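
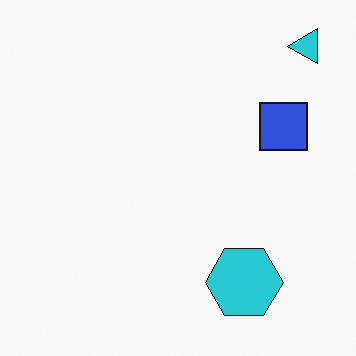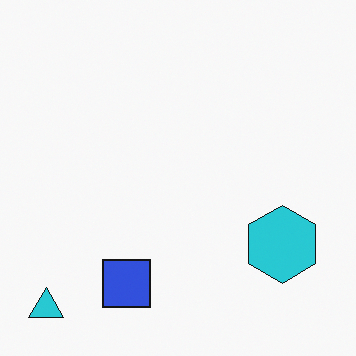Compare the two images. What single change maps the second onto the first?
Transposed (reflected across the top-left ↔ bottom-right diagonal).

Shapes have swapped their row and column positions — what was in the top-right is now in the bottom-left — a diagonal reflection.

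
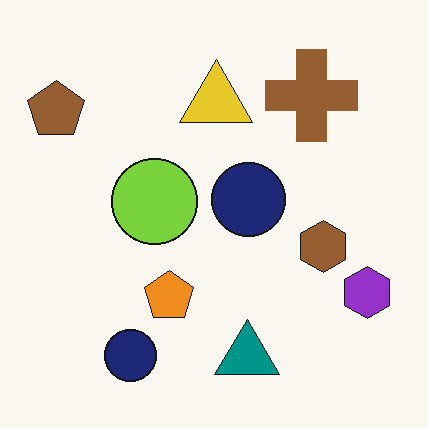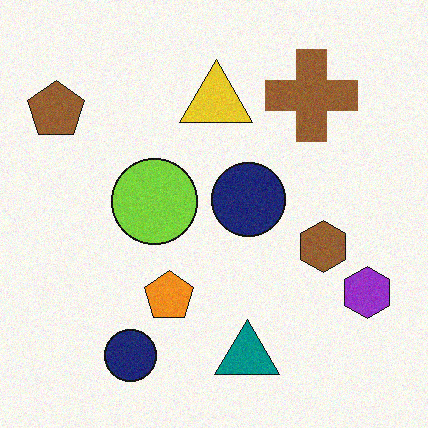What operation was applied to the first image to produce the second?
It was degraded with light additive noise.

Random speckle covers the whole image, including the flat background.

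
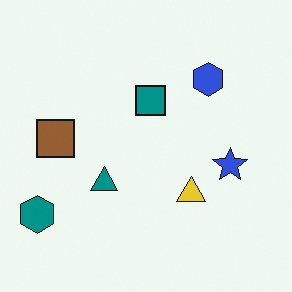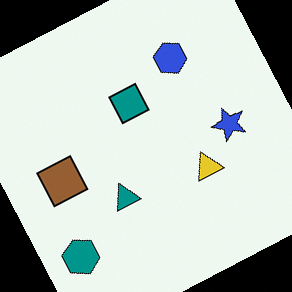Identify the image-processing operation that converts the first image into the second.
The transformation is: rotated counter-clockwise by a moderate amount.

Every shape is tilted by the same angle and the image corners show triangular fill wedges — a whole-image rotation by a non-right angle.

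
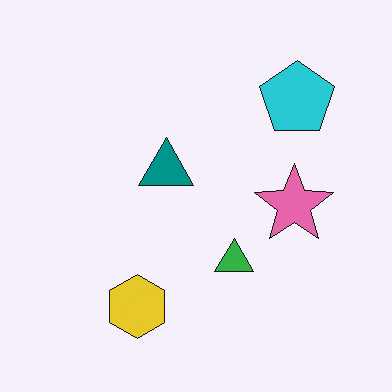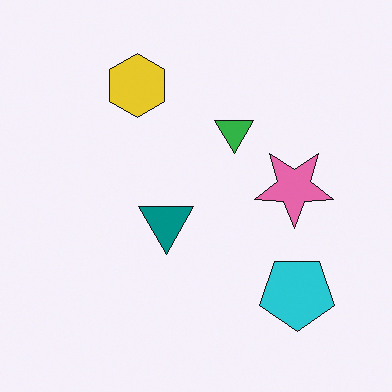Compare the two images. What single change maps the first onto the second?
The transformation is: flipped vertically (top ↔ bottom).

The yellow hexagon is in the bottom of the first image and the top of the second — shapes on opposite sides of the horizontal midline have swapped in a mirror flip.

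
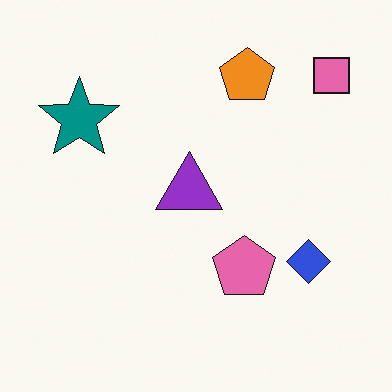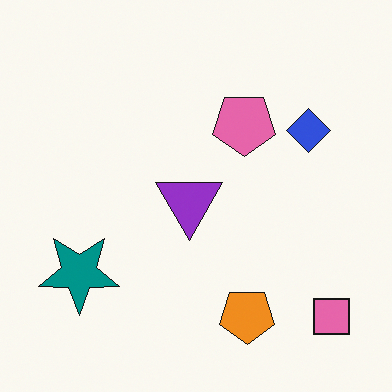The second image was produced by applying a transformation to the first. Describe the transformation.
The image was flipped vertically (top ↔ bottom).

The pink square is in the top-right of the first image and the bottom-right of the second — shapes on opposite sides of the horizontal midline have swapped in a mirror flip.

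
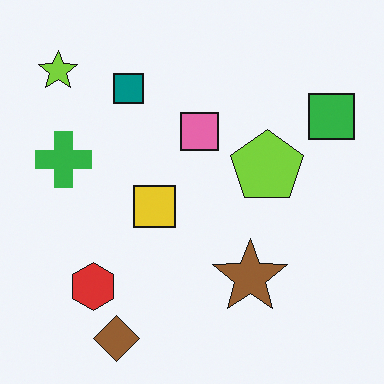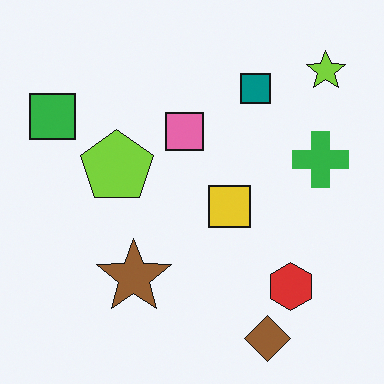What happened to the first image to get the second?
Flipped horizontally (left ↔ right).

The green square is in the top-right of the first image and the top-left of the second — shapes on opposite sides of the vertical midline have swapped in a mirror flip.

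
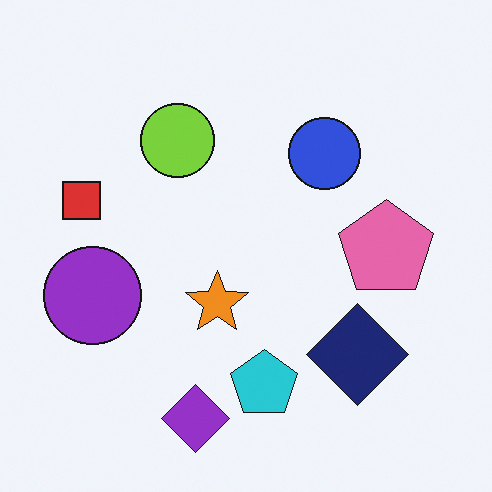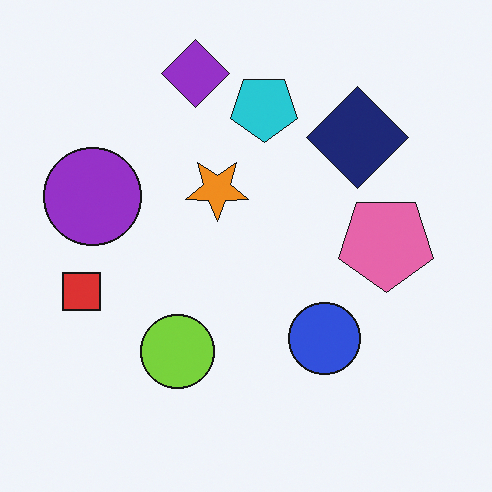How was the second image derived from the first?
The second image is the first flipped vertically (top ↔ bottom).

The purple diamond is in the bottom of the first image and the top of the second — shapes on opposite sides of the horizontal midline have swapped in a mirror flip.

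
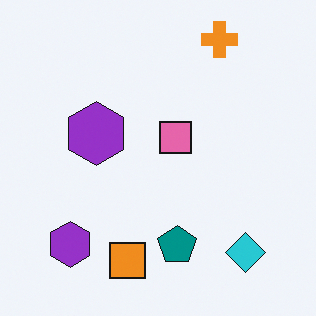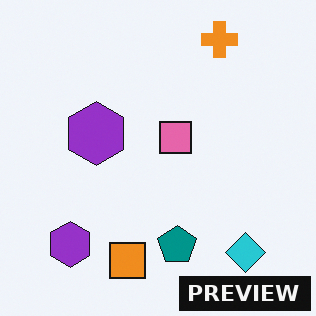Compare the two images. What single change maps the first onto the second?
The transformation is: watermarked with the text "PREVIEW" in the lower-right corner.

A dark label reading "PREVIEW" appears in the lower-right corner.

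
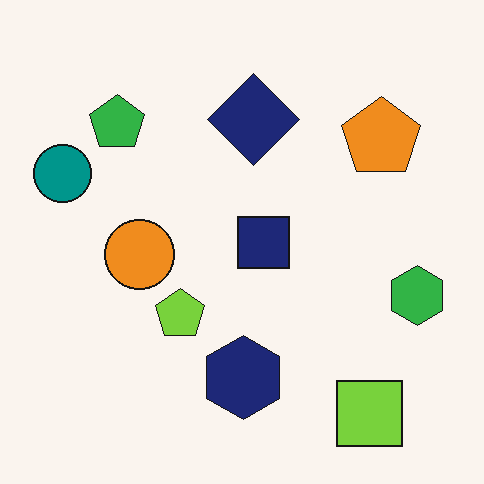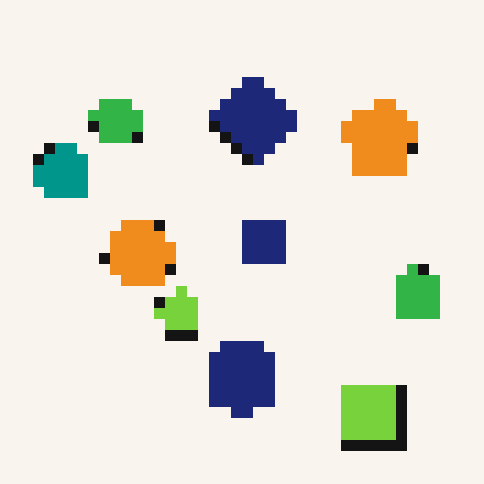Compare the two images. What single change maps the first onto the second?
The transformation is: coarsely pixelated.

Shapes are reduced to large square blocks; fine edges and outlines are lost — a downscale-then-upscale (mosaic) effect.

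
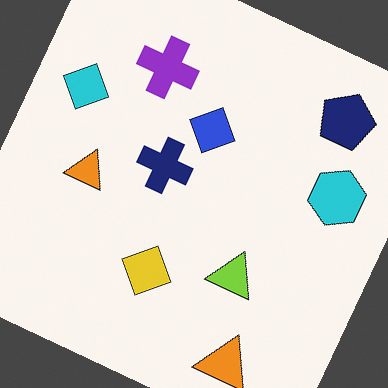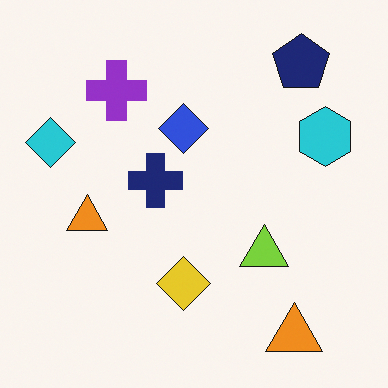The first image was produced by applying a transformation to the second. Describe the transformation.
This is the original image rotated clockwise by a clearly visible amount.

Every shape is tilted by the same angle and the image corners show triangular fill wedges — a whole-image rotation by a non-right angle.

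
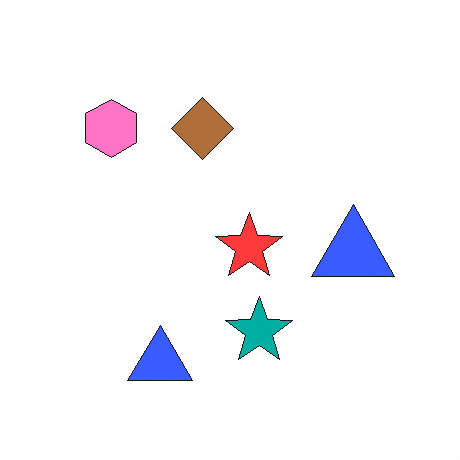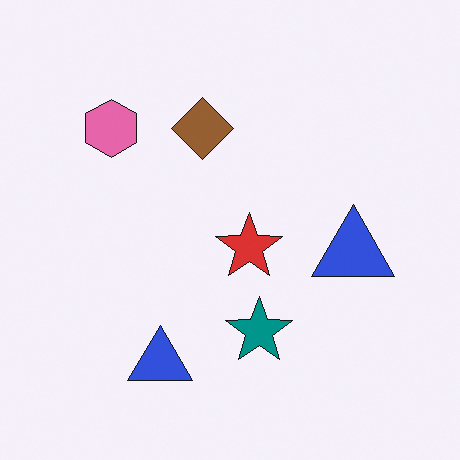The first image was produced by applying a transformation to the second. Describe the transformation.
The transformation is: brightened a little.

Every pixel — background and shapes alike — is uniformly brightened.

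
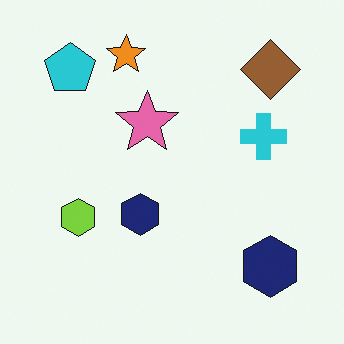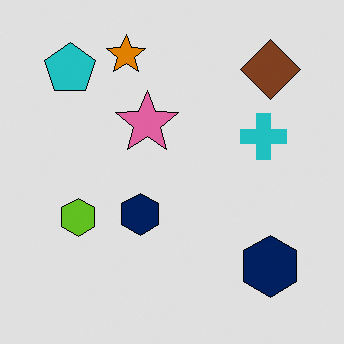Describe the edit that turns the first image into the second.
The second image is the first moderately posterized.

Each flat color has snapped to a coarser quantized level — most visibly, the near-white background has dropped to a flat grey.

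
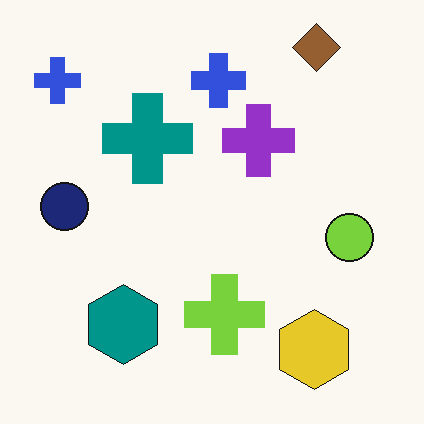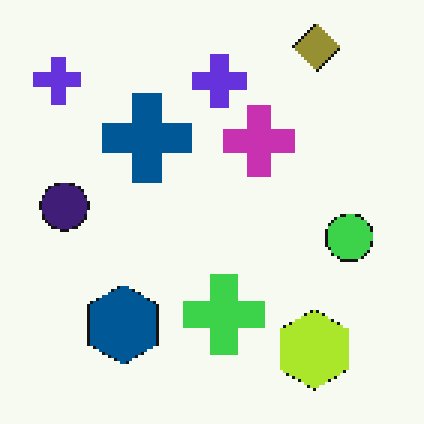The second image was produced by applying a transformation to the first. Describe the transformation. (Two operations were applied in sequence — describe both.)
This is the original image mildly pixelated, then hue-shifted by a small amount.

Shapes are reduced to large square blocks; fine edges and outlines are lost — a downscale-then-upscale (mosaic) effect. Every shape's color has rotated by the same amount around the hue wheel — a uniform hue shift.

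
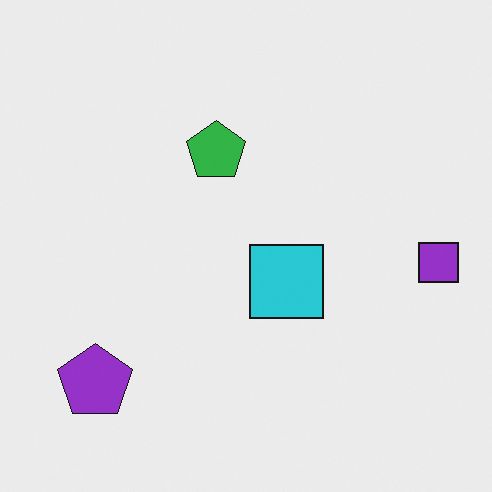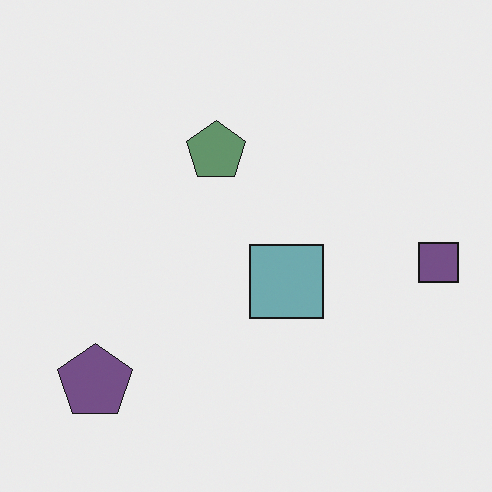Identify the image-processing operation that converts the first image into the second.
The transformation is: made much more muted (saturation change).

All colors are more muted and greyish — a global saturation change.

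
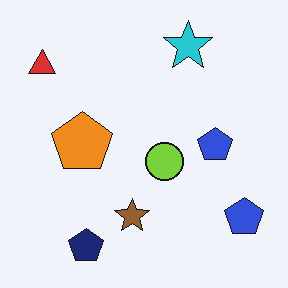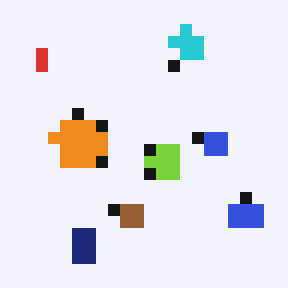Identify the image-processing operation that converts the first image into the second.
The second image is the first coarsely pixelated.

Shapes are reduced to large square blocks; fine edges and outlines are lost — a downscale-then-upscale (mosaic) effect.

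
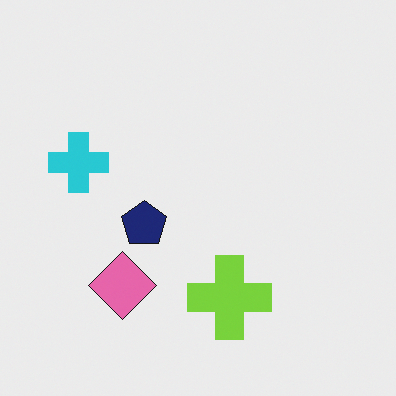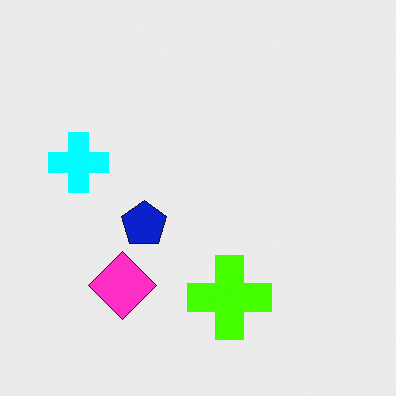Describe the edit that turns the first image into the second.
It was heavily oversaturated.

All colors are more vivid — a global saturation change.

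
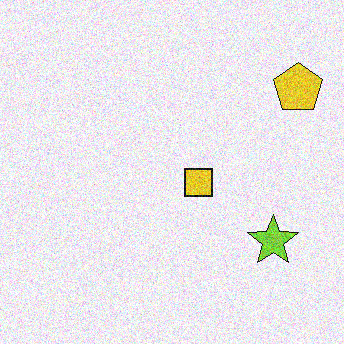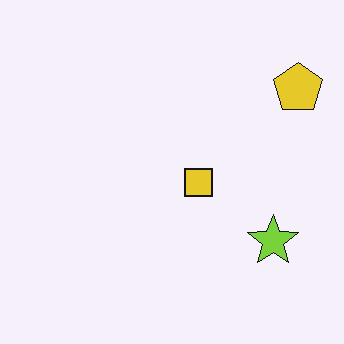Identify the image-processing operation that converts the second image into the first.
The transformation is: degraded with visible gaussian noise.

Random speckle covers the whole image, including the flat background.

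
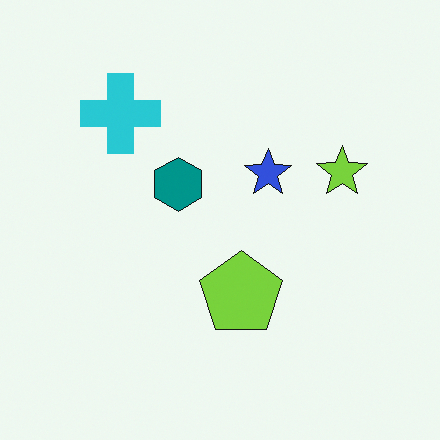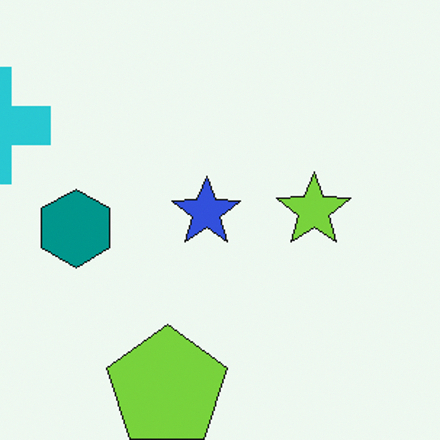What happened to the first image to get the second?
The second image is the first cropped to a modestly smaller region and rescaled.

The visible shapes are larger and the field of view is narrower; shapes near the original edges may be partly or wholly outside the frame — a crop-and-rescale.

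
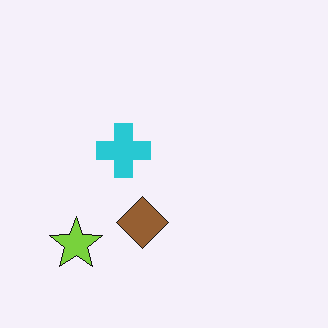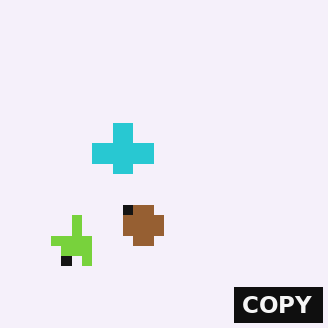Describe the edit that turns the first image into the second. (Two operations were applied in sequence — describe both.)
It was heavily pixelated into large blocks, then watermarked with the text "COPY" in the lower-right corner.

Shapes are reduced to large square blocks; fine edges and outlines are lost — a downscale-then-upscale (mosaic) effect. A dark label reading "COPY" appears in the lower-right corner.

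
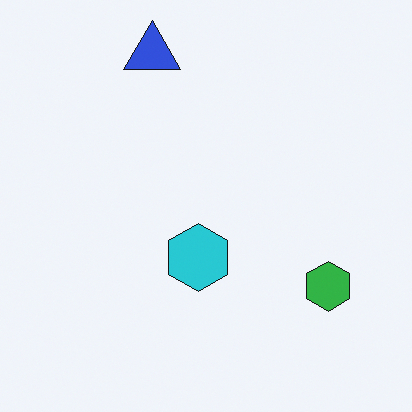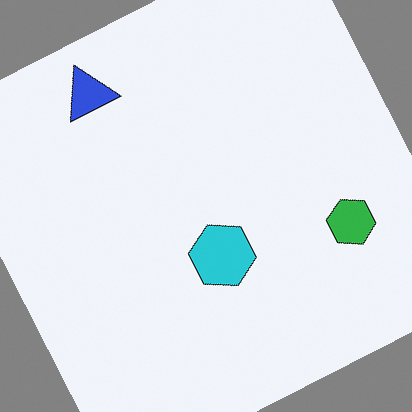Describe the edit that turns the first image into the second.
The second image is the first rotated counter-clockwise by a clearly visible amount.

Every shape is tilted by the same angle and the image corners show triangular fill wedges — a whole-image rotation by a non-right angle.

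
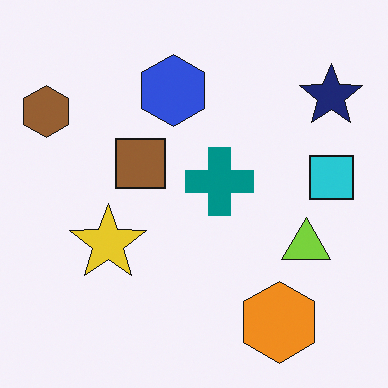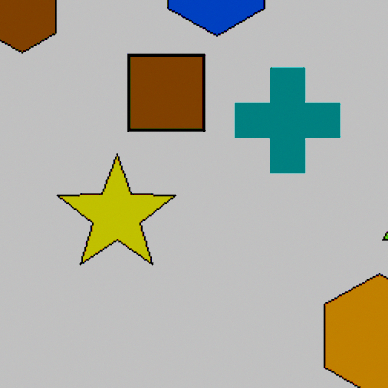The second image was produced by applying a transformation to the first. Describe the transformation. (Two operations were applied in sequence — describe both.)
It was cropped slightly and scaled back up, then aggressively posterized.

The visible shapes are larger and the field of view is narrower; shapes near the original edges may be partly or wholly outside the frame — a crop-and-rescale. Each flat color has snapped to a coarser quantized level — most visibly, the near-white background has dropped to a flat grey.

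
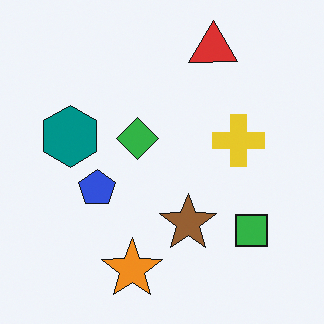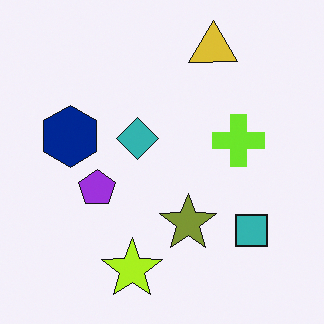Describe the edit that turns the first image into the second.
The second image is the first hue-shifted by a small amount.

Every shape's color has rotated by the same amount around the hue wheel — a uniform hue shift.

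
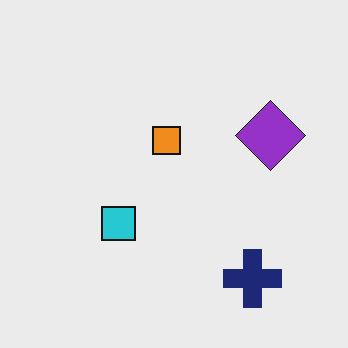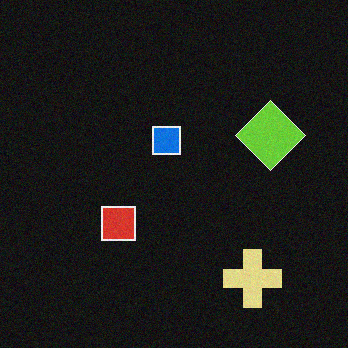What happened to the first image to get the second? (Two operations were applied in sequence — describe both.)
The transformation is: degraded with light additive noise, then color-inverted (negative).

Random speckle covers the whole image, including the flat background. The light background has become dark and every shape's color is its complement — a photographic negative.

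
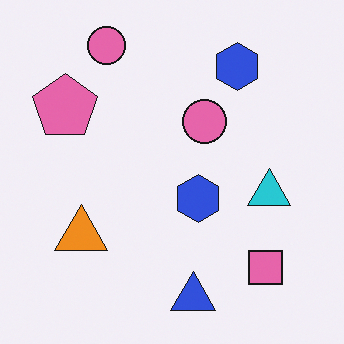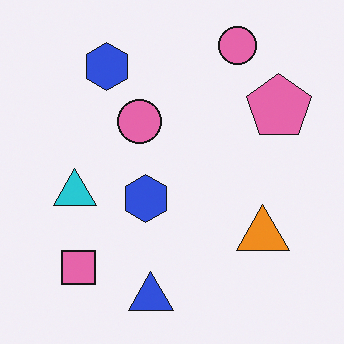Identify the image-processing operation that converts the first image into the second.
The image was flipped horizontally (left ↔ right).

The pink pentagon is in the top-left of the first image and the top-right of the second — shapes on opposite sides of the vertical midline have swapped in a mirror flip.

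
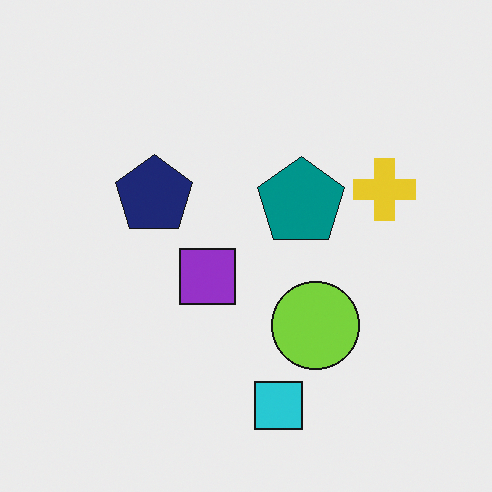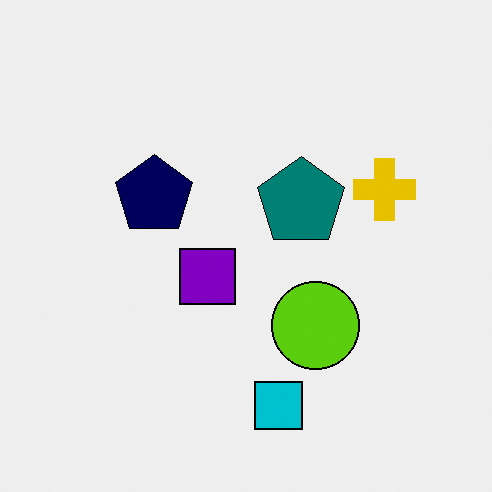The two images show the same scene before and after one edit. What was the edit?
The image was given slightly increased contrast.

Tones are pushed away from mid-grey across the whole image — a global contrast change.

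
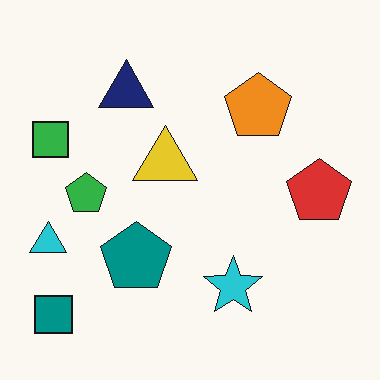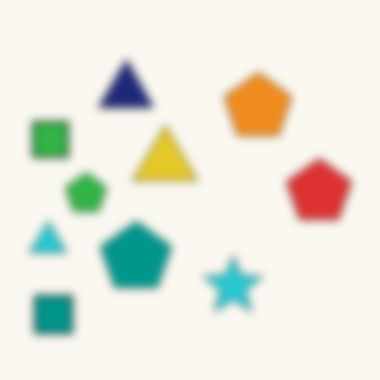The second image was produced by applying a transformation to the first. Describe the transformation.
Moderately blurred.

Shape edges and outlines are uniformly softened across the whole image.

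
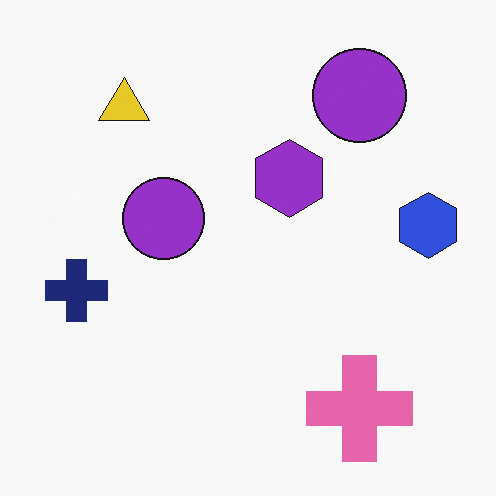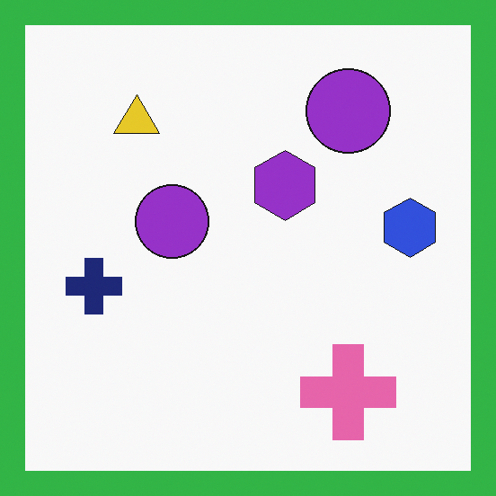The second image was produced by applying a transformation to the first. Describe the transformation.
The second image is the first framed with a green border.

A solid green frame runs around the edge of the second image, with the content slightly shrunk inside it.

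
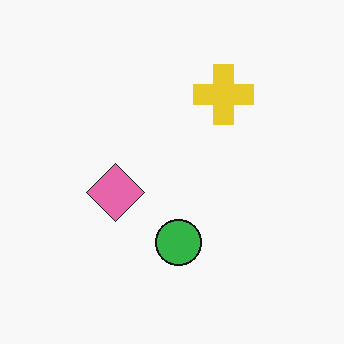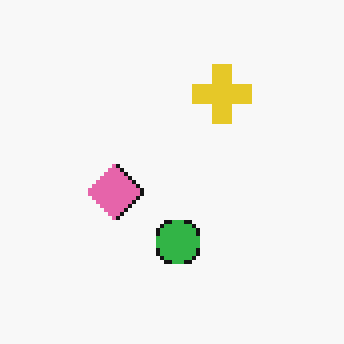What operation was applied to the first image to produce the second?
The image was mildly pixelated.

Shapes are reduced to large square blocks; fine edges and outlines are lost — a downscale-then-upscale (mosaic) effect.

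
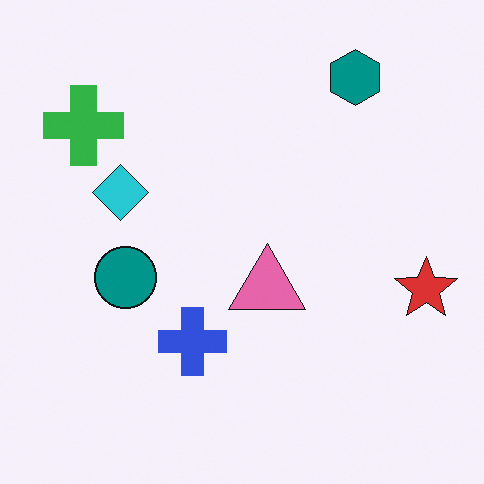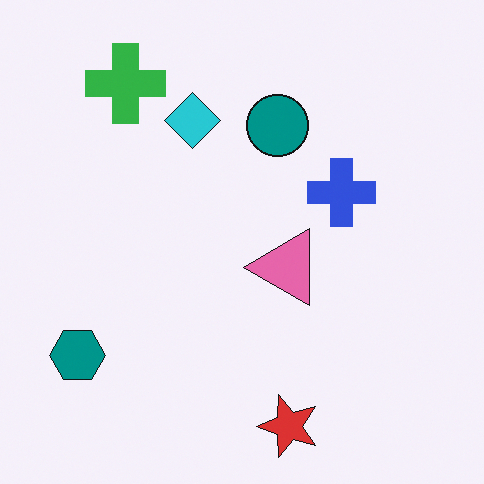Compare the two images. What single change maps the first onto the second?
The image was transposed (reflected across the top-left ↔ bottom-right diagonal).

Shapes have swapped their row and column positions — what was in the top-right is now in the bottom-left — a diagonal reflection.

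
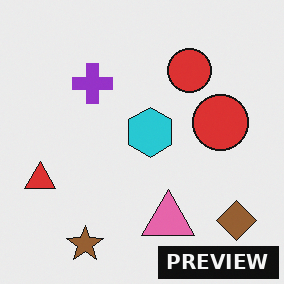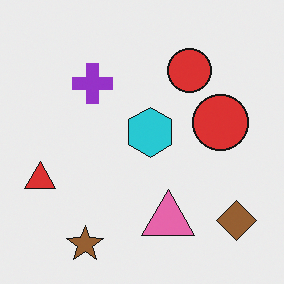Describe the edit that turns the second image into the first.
This is the original image watermarked with the text "PREVIEW" in the lower-right corner.

A dark label reading "PREVIEW" appears in the lower-right corner.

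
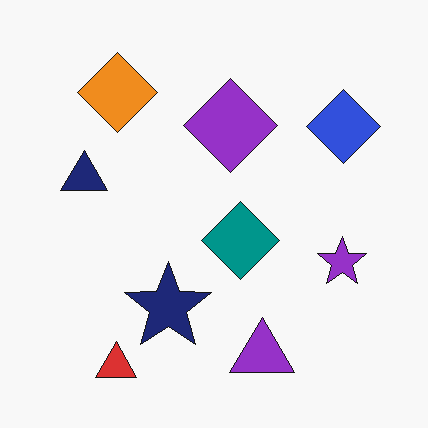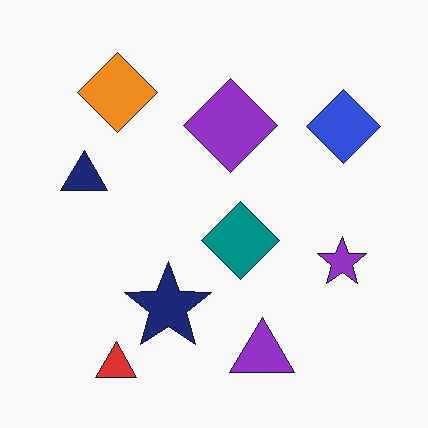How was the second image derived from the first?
It was given moderate JPEG compression.

Blocky 8×8 compression artifacts appear around shape edges and the flat background shows ringing — characteristic JPEG degradation.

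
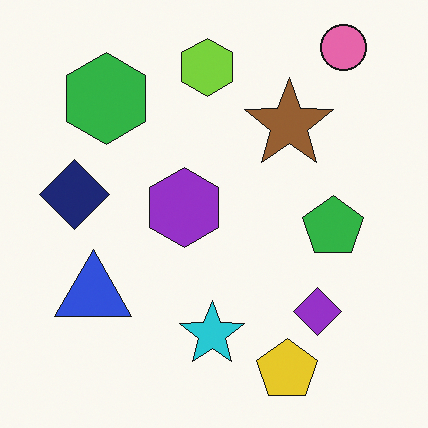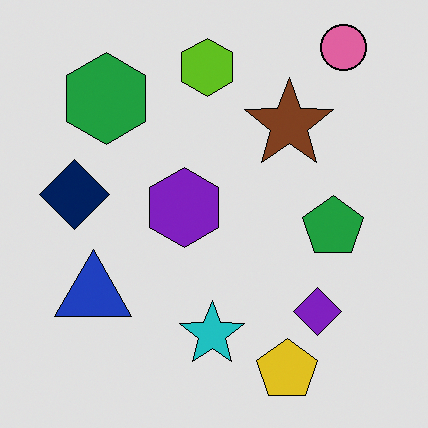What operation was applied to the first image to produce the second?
The image was moderately posterized.

Each flat color has snapped to a coarser quantized level — most visibly, the near-white background has dropped to a flat grey.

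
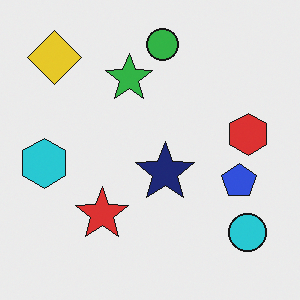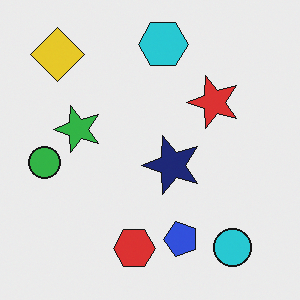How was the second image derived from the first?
The transformation is: transposed (reflected across the top-left ↔ bottom-right diagonal).

Shapes have swapped their row and column positions — what was in the top-right is now in the bottom-left — a diagonal reflection.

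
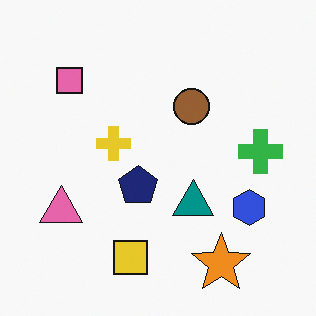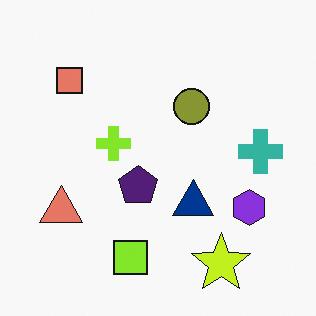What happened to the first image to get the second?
The image was hue-shifted slightly.

Every shape's color has rotated by the same amount around the hue wheel — a uniform hue shift.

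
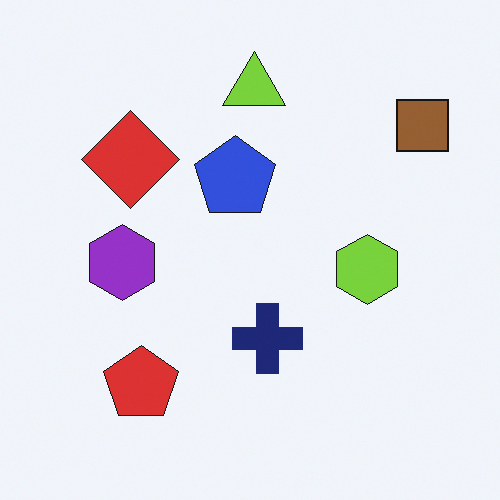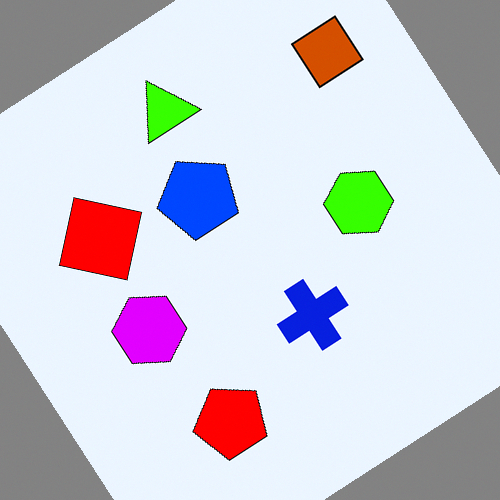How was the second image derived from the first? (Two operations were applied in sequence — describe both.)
The image was heavily oversaturated, then rotated counter-clockwise by a large amount — several tens of degrees.

All colors are more vivid — a global saturation change. Every shape is tilted by the same angle and the image corners show triangular fill wedges — a whole-image rotation by a non-right angle.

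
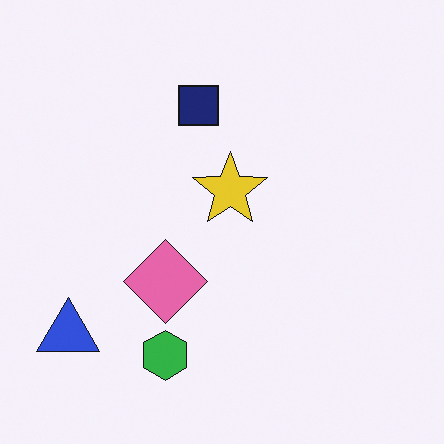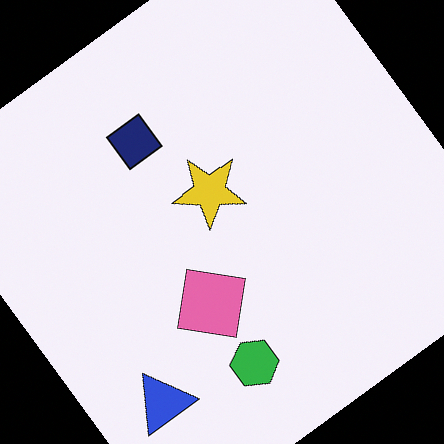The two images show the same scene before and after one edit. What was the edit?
The image was rotated counter-clockwise by a large amount — several tens of degrees.

Every shape is tilted by the same angle and the image corners show triangular fill wedges — a whole-image rotation by a non-right angle.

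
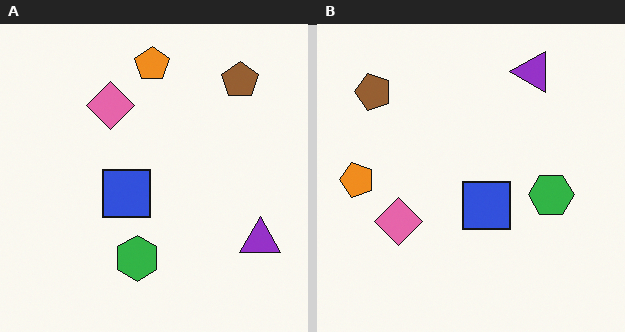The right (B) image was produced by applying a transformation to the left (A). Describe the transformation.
The transformation is: rotated 90° counter-clockwise.

The brown pentagon sits in the top-right of the left (A) image and the top-left of the right (B) — consistent with a whole-image 90° counter-clockwise rotation.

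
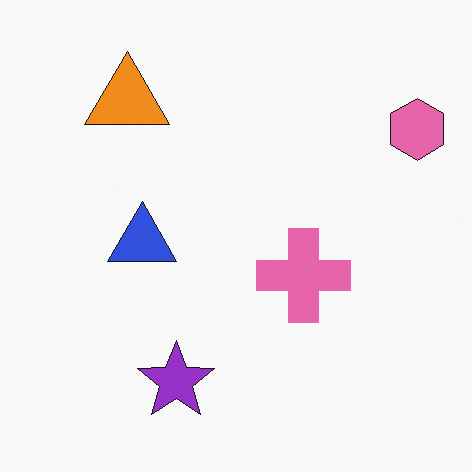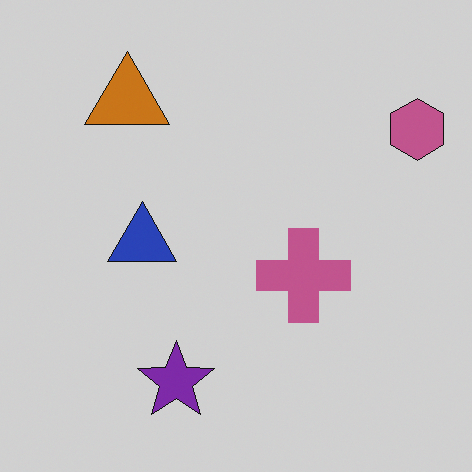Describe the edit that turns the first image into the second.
Darkened a little.

Every pixel — background and shapes alike — is uniformly darkened.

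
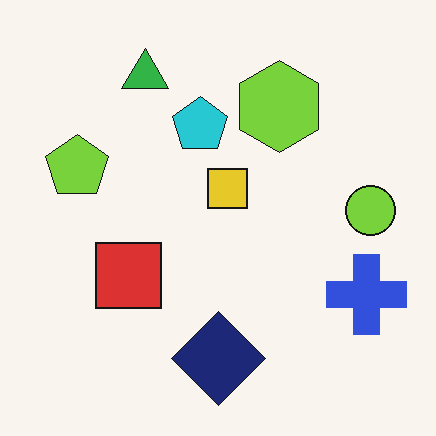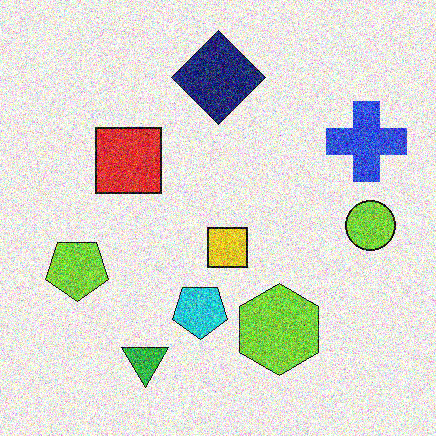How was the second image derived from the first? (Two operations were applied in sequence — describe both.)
The second image is the first flipped vertically (top ↔ bottom), then degraded with a thick layer of grain.

The green triangle is in the top-left of the first image and the bottom-left of the second — shapes on opposite sides of the horizontal midline have swapped in a mirror flip. Random speckle covers the whole image, including the flat background.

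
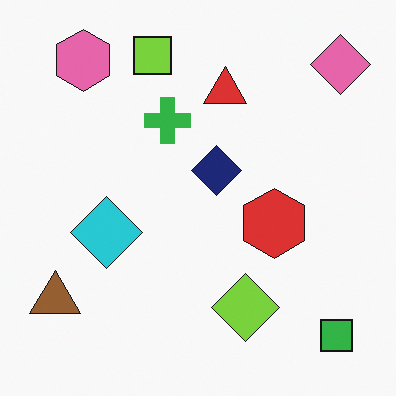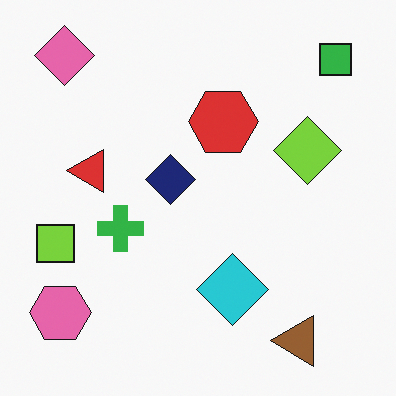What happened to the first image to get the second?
The image was rotated 90° counter-clockwise.

The pink diamond sits in the top-right of the first image and the top-left of the second — consistent with a whole-image 90° counter-clockwise rotation.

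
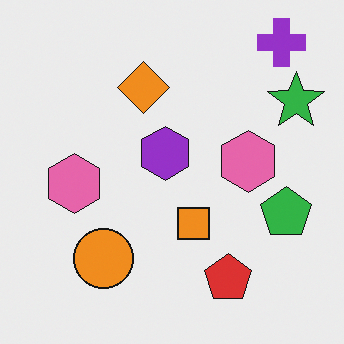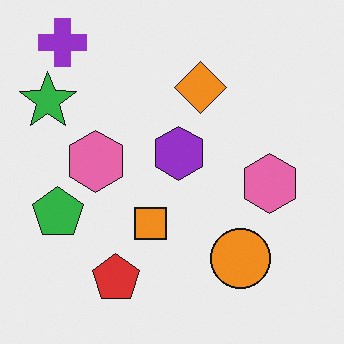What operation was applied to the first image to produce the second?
The second image is the first flipped horizontally (left ↔ right).

The green star is in the top-right of the first image and the top-left of the second — shapes on opposite sides of the vertical midline have swapped in a mirror flip.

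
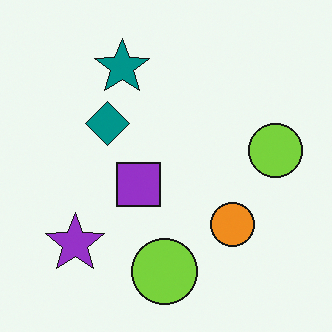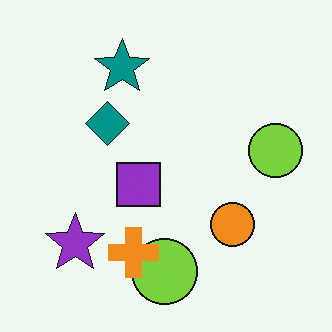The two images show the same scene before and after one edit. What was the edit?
It was overlaid with an additional orange cross.

An orange cross appears in the second image that is absent from the first.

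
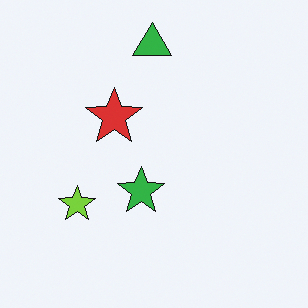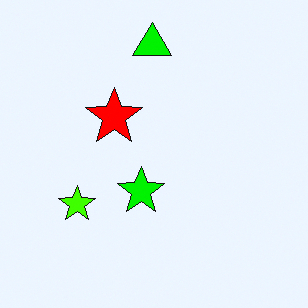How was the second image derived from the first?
The image was heavily oversaturated.

All colors are more vivid — a global saturation change.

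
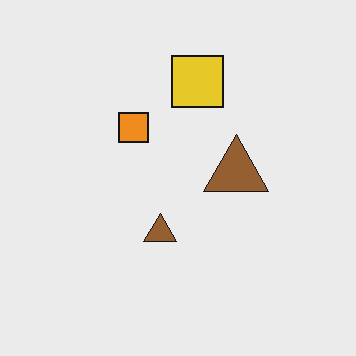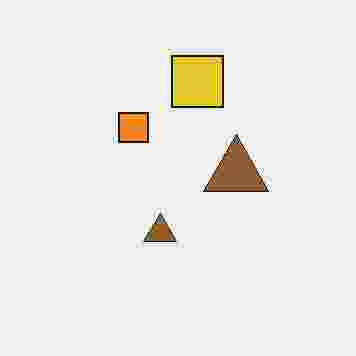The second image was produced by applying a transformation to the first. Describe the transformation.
It was degraded with heavy JPEG compression.

Blocky 8×8 compression artifacts appear around shape edges and the flat background shows ringing — characteristic JPEG degradation.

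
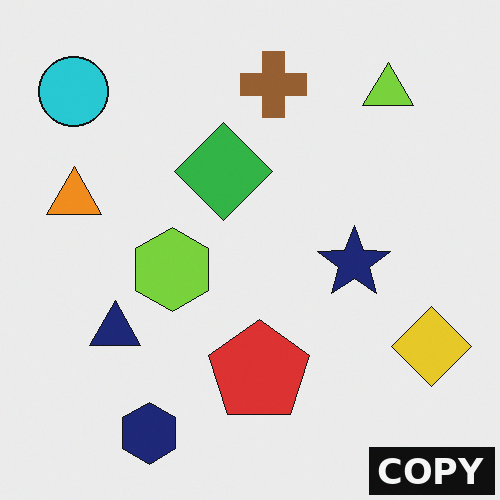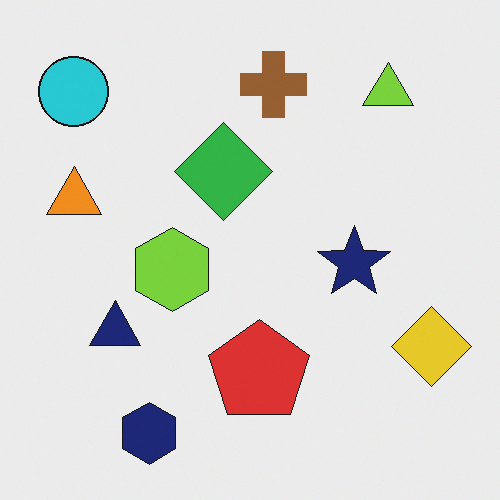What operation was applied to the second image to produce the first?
This is the original image watermarked with the text "COPY" in the lower-right corner.

A dark label reading "COPY" appears in the lower-right corner.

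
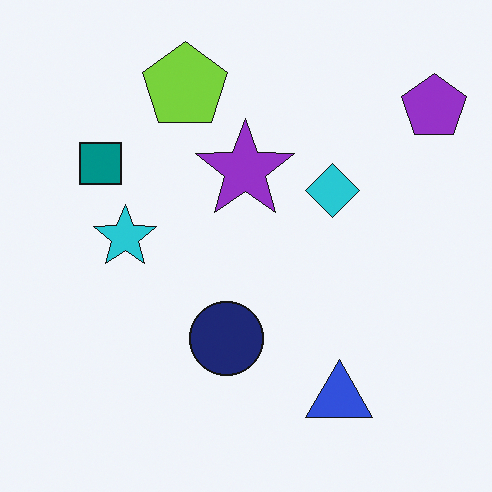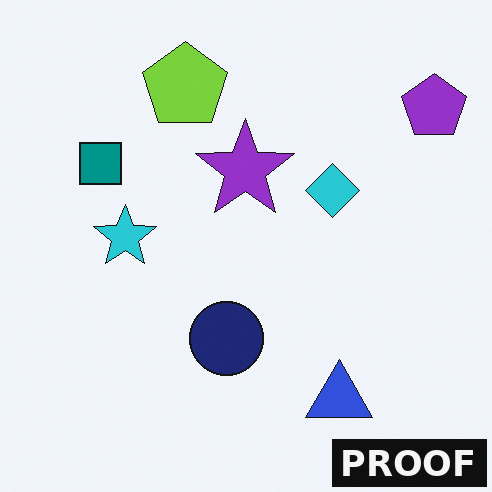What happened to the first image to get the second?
The image was watermarked with the text "PROOF" in the lower-right corner.

A dark label reading "PROOF" appears in the lower-right corner.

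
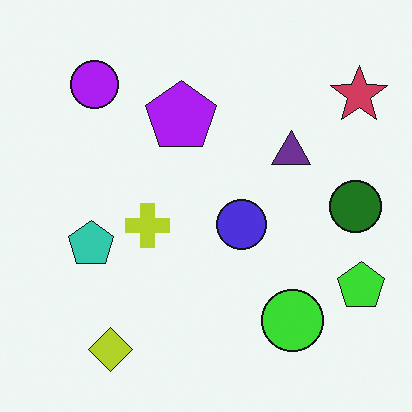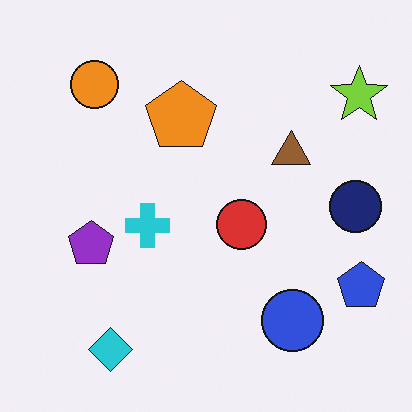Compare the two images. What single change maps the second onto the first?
The image was hue-shifted by a large amount.

Every shape's color has rotated by the same amount around the hue wheel — a uniform hue shift.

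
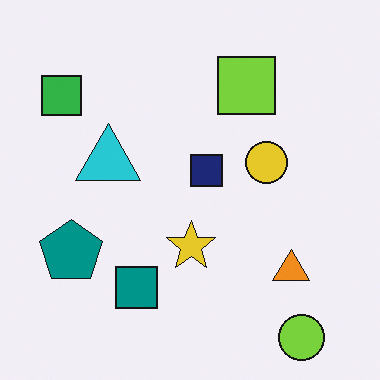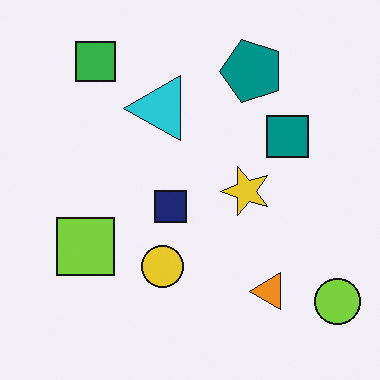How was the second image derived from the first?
The transformation is: transposed (reflected across the top-left ↔ bottom-right diagonal).

Shapes have swapped their row and column positions — what was in the top-right is now in the bottom-left — a diagonal reflection.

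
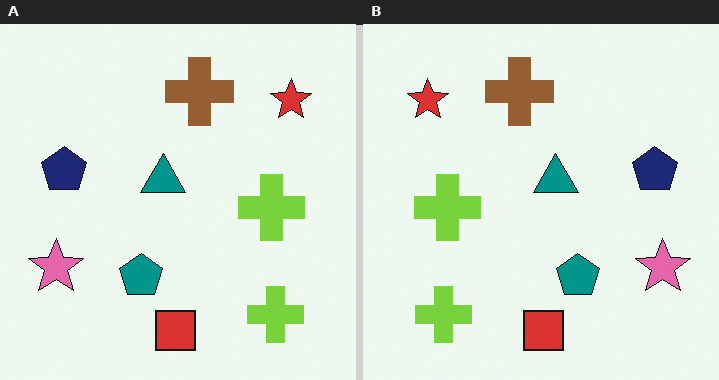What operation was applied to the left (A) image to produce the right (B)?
The transformation is: flipped horizontally (left ↔ right).

The pink star is in the bottom-left of the left (A) image and the bottom-right of the right (B) — shapes on opposite sides of the vertical midline have swapped in a mirror flip.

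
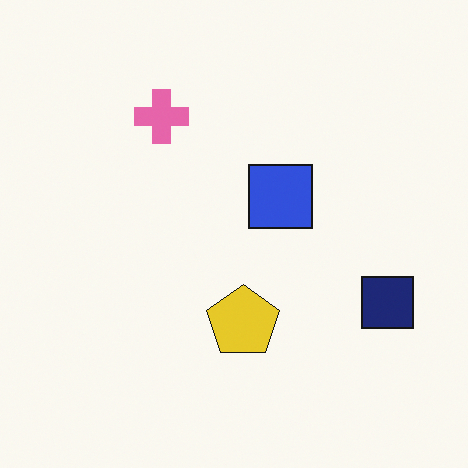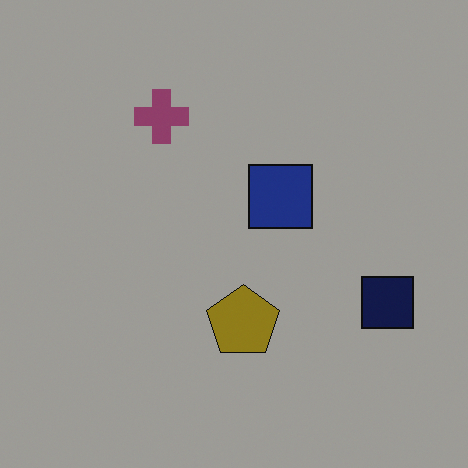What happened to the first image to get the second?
It was darkened a lot.

Every pixel — background and shapes alike — is uniformly darkened.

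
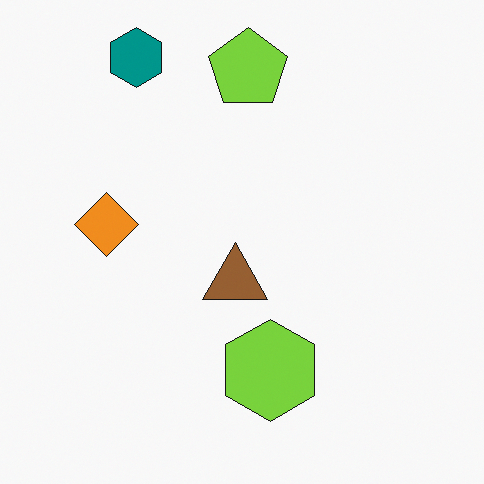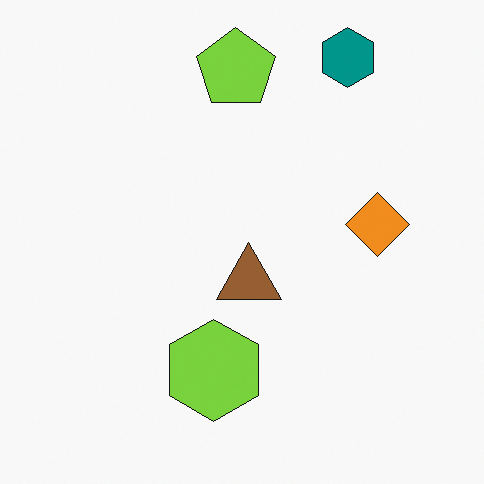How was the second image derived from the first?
The second image is the first flipped horizontally (left ↔ right).

The orange diamond is in the left of the first image and the right of the second — shapes on opposite sides of the vertical midline have swapped in a mirror flip.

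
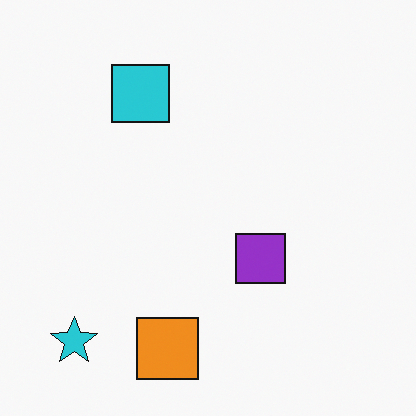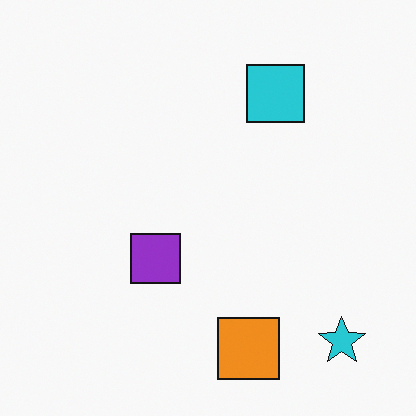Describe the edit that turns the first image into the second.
The second image is the first flipped horizontally (left ↔ right).

The cyan star is in the bottom-left of the first image and the bottom-right of the second — shapes on opposite sides of the vertical midline have swapped in a mirror flip.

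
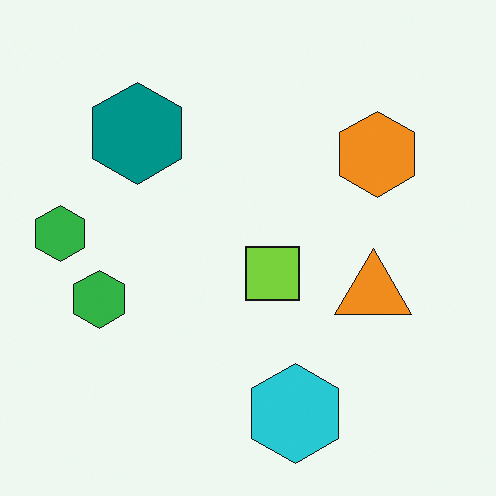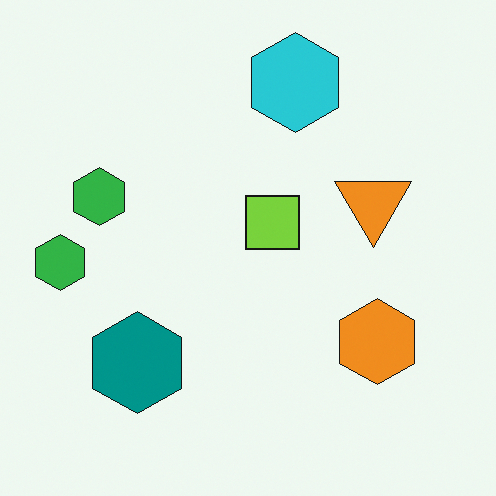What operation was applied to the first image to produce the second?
The second image is the first flipped vertically (top ↔ bottom).

The cyan hexagon is in the bottom of the first image and the top of the second — shapes on opposite sides of the horizontal midline have swapped in a mirror flip.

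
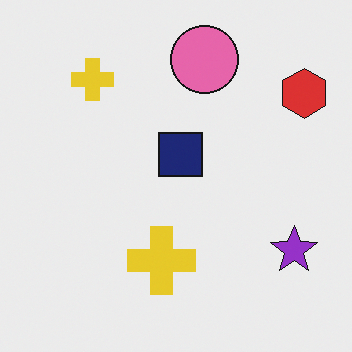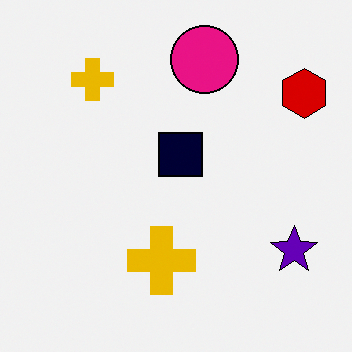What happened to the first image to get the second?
Given much higher contrast.

Tones are pushed away from mid-grey across the whole image — a global contrast change.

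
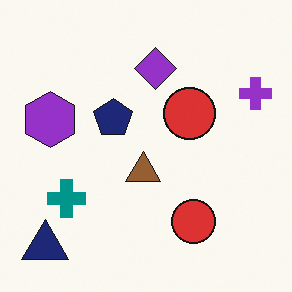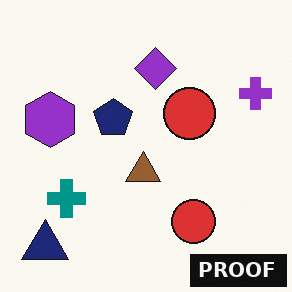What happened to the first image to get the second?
The image was watermarked with the text "PROOF" in the lower-right corner.

A dark label reading "PROOF" appears in the lower-right corner.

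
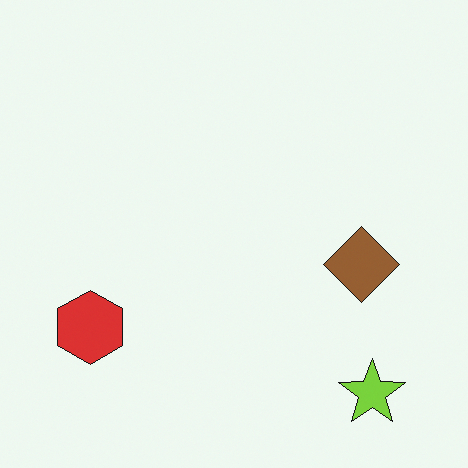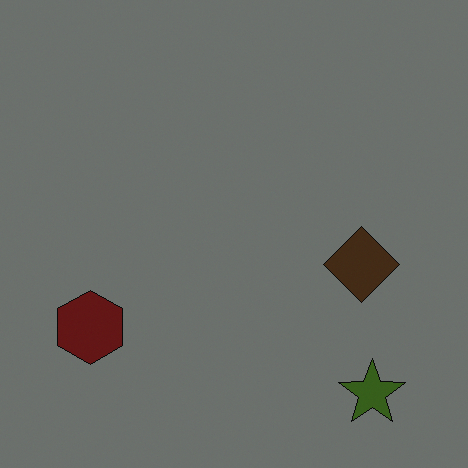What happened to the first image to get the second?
It was substantially darkened.

Every pixel — background and shapes alike — is uniformly darkened.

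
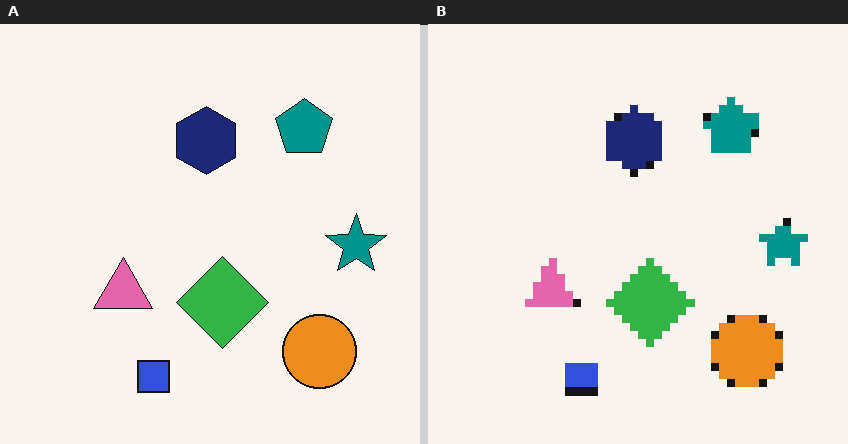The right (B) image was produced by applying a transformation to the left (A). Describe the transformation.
This is the original image moderately pixelated.

Shapes are reduced to large square blocks; fine edges and outlines are lost — a downscale-then-upscale (mosaic) effect.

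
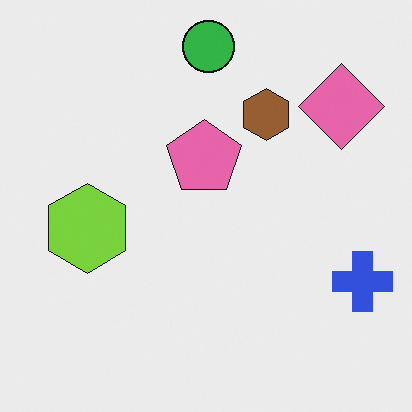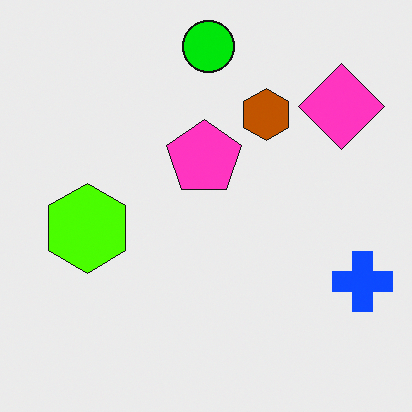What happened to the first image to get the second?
It was heavily oversaturated.

All colors are more vivid — a global saturation change.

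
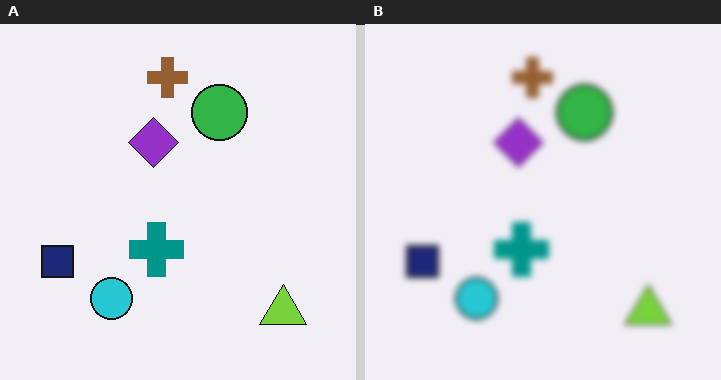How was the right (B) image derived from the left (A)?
Noticeably gaussian-blurred.

Shape edges and outlines are uniformly softened across the whole image.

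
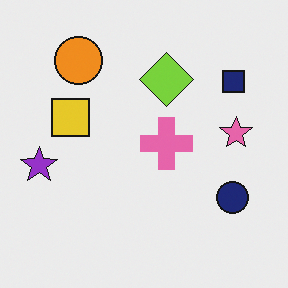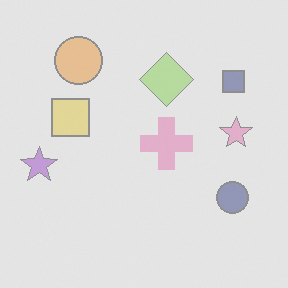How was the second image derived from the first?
The image was washed out (contrast reduced).

Tones are pushed toward mid-grey across the whole image — a global contrast change.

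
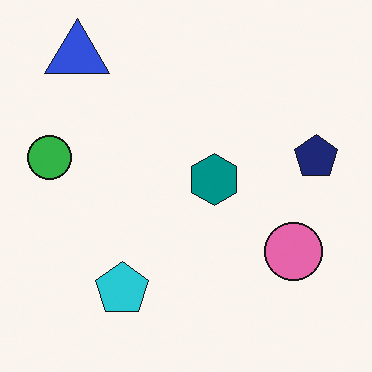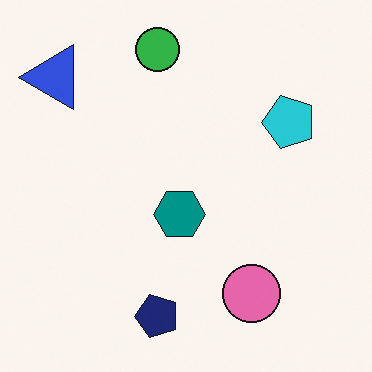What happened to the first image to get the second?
The transformation is: transposed (reflected across the top-left ↔ bottom-right diagonal).

Shapes have swapped their row and column positions — what was in the top-right is now in the bottom-left — a diagonal reflection.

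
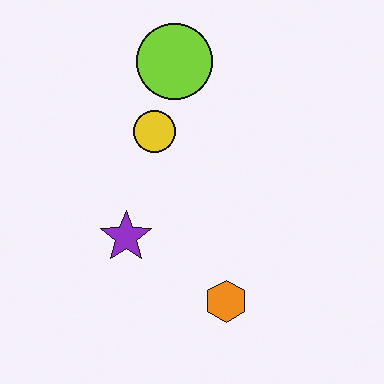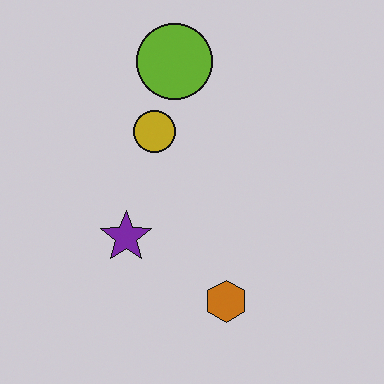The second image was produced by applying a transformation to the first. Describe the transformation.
The transformation is: darkened a little.

Every pixel — background and shapes alike — is uniformly darkened.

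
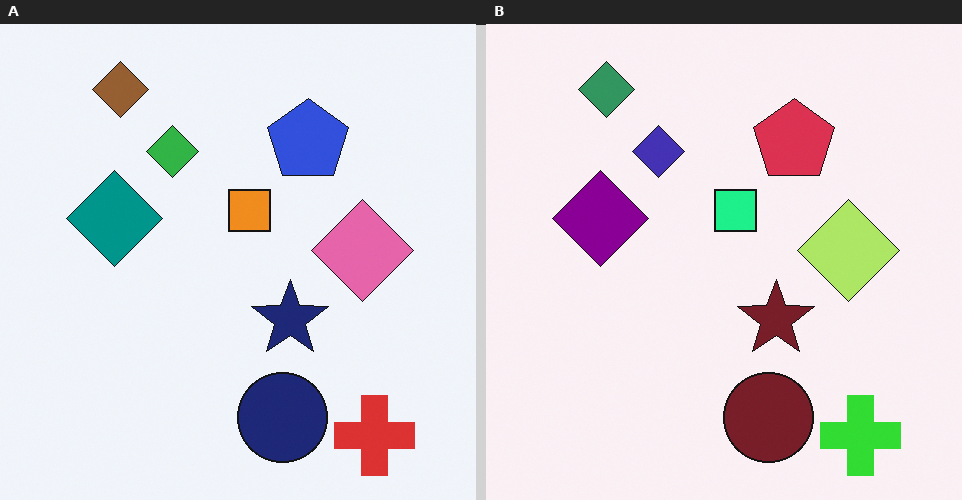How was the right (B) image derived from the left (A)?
The transformation is: hue-shifted noticeably.

Every shape's color has rotated by the same amount around the hue wheel — a uniform hue shift.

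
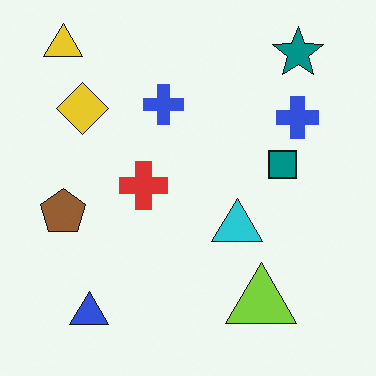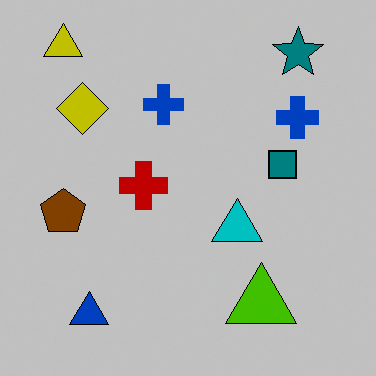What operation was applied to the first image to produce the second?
It was aggressively posterized.

Each flat color has snapped to a coarser quantized level — most visibly, the near-white background has dropped to a flat grey.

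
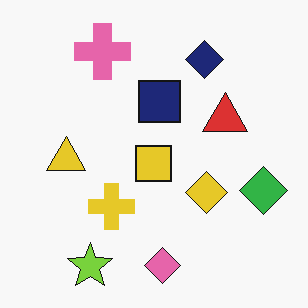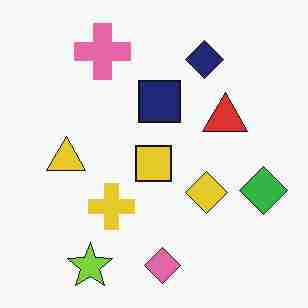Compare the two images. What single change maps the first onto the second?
It was heavily JPEG-compressed with obvious blocking artifacts.

Blocky 8×8 compression artifacts appear around shape edges and the flat background shows ringing — characteristic JPEG degradation.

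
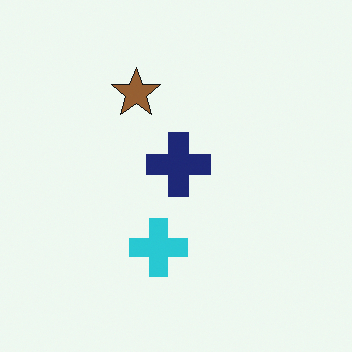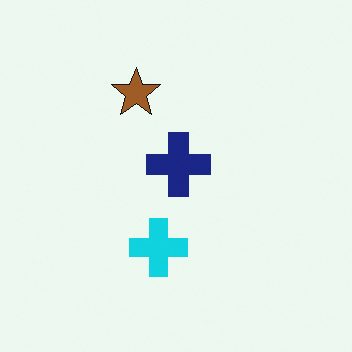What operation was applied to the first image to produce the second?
The image was slightly oversaturated.

All colors are more vivid — a global saturation change.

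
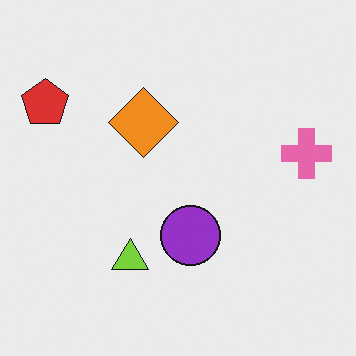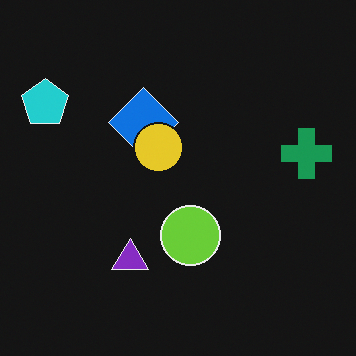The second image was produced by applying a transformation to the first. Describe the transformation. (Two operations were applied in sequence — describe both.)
The image was color-inverted (negative), then overlaid with an additional yellow circle.

The light background has become dark and every shape's color is its complement — a photographic negative. A yellow circle appears in the second image that is absent from the first.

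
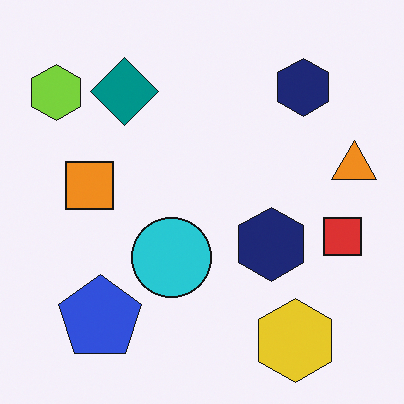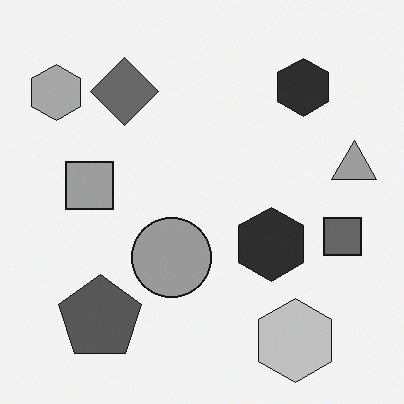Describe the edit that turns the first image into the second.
The transformation is: converted to grayscale.

All color is removed — every shape is now a shade of grey.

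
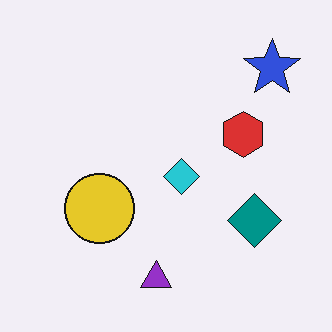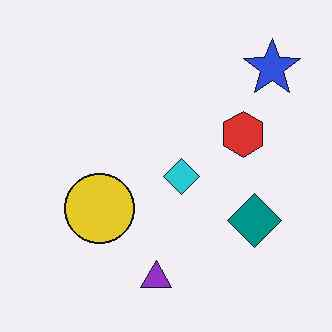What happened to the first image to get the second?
This is the original image JPEG-compressed with visible artifacts.

Blocky 8×8 compression artifacts appear around shape edges and the flat background shows ringing — characteristic JPEG degradation.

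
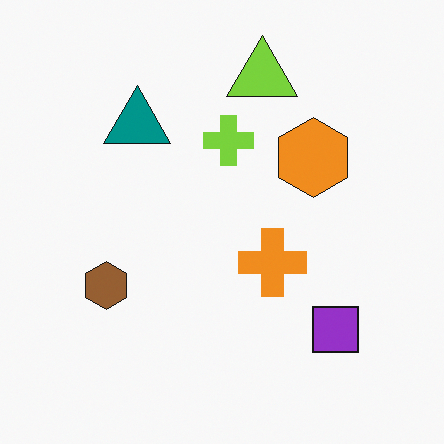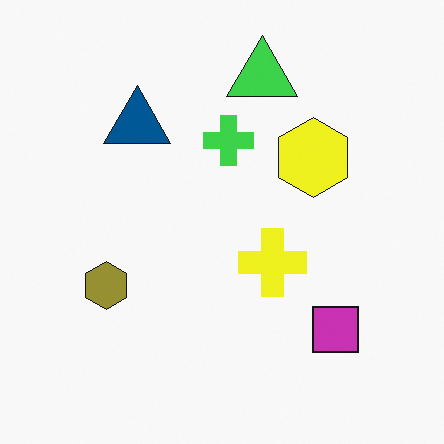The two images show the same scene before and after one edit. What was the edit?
The transformation is: hue-shifted by a small amount.

Every shape's color has rotated by the same amount around the hue wheel — a uniform hue shift.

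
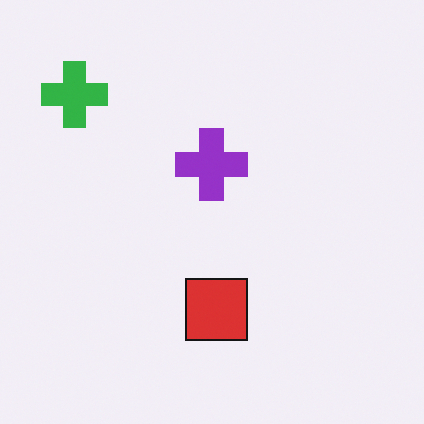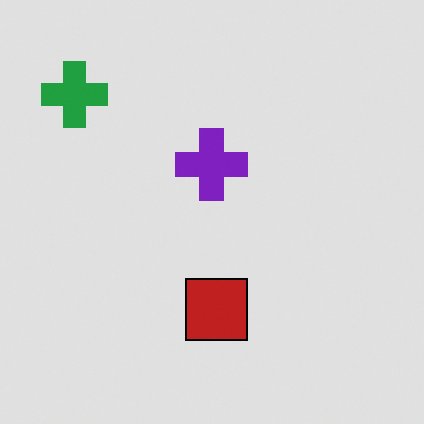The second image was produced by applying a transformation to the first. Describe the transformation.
This is the original image moderately posterized.

Each flat color has snapped to a coarser quantized level — most visibly, the near-white background has dropped to a flat grey.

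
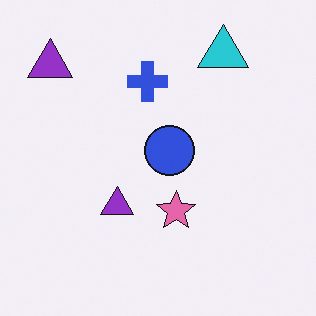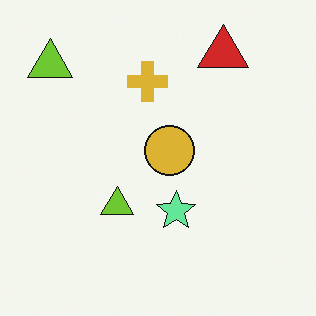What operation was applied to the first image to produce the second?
This is the original image hue-shifted by a large amount.

Every shape's color has rotated by the same amount around the hue wheel — a uniform hue shift.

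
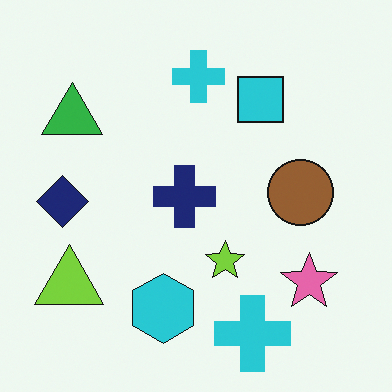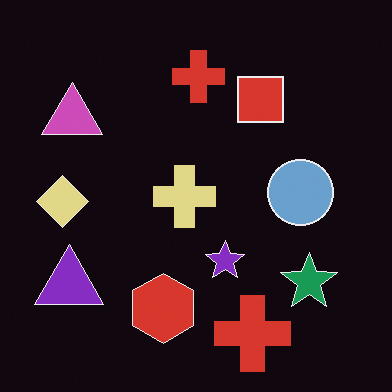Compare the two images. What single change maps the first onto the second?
This is the original image color-inverted (negative).

The light background has become dark and every shape's color is its complement — a photographic negative.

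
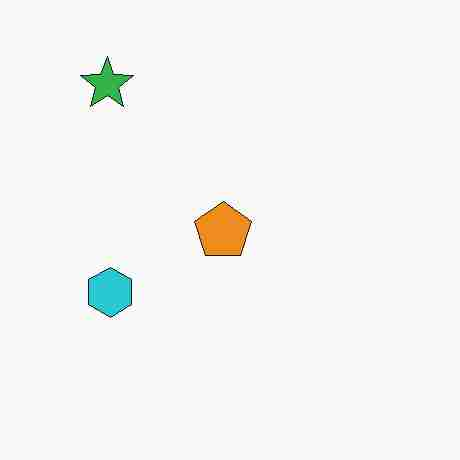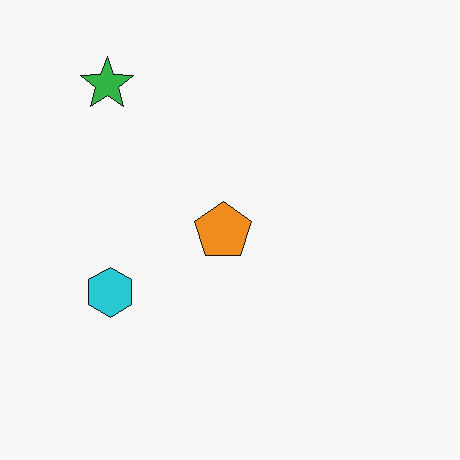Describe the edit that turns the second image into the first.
It was heavily JPEG-compressed with obvious blocking artifacts.

Blocky 8×8 compression artifacts appear around shape edges and the flat background shows ringing — characteristic JPEG degradation.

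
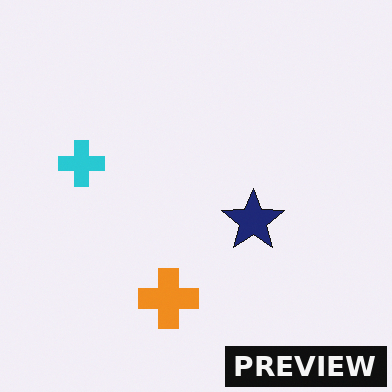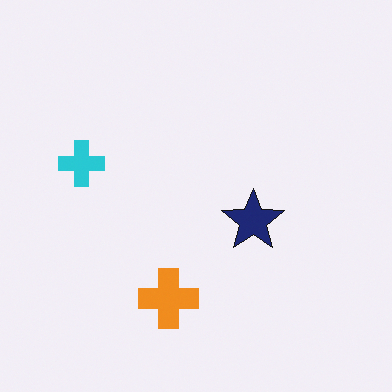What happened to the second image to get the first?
It was watermarked with the text "PREVIEW" in the lower-right corner.

A dark label reading "PREVIEW" appears in the lower-right corner.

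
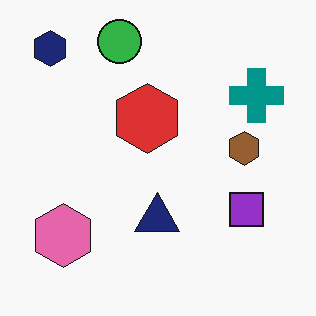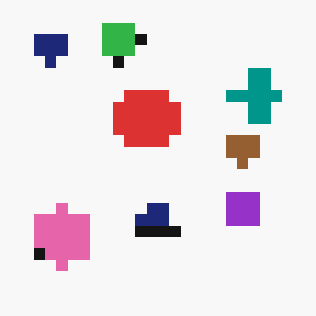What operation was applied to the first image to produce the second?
It was heavily pixelated into large blocks.

Shapes are reduced to large square blocks; fine edges and outlines are lost — a downscale-then-upscale (mosaic) effect.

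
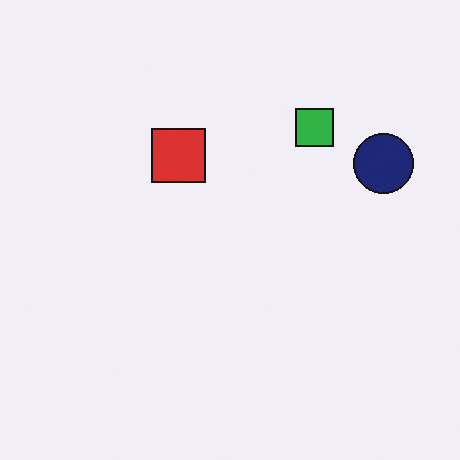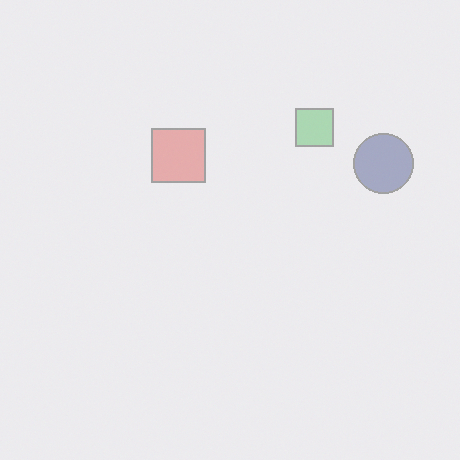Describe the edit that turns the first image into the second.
The transformation is: given much lower contrast.

Tones are pushed toward mid-grey across the whole image — a global contrast change.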